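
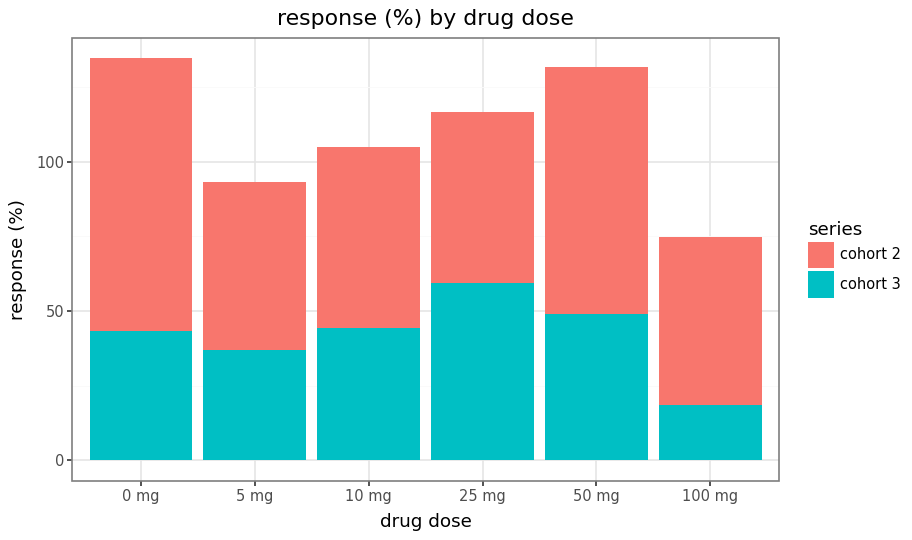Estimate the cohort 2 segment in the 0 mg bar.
≈ 100

cohort 2 top ≈ 140, bottom ≈ 40; segment ≈ 100.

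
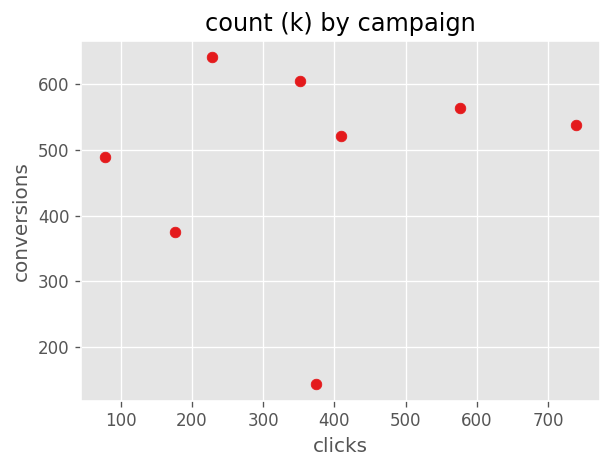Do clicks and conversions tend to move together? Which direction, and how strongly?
Points are roughly uncorrelated; weak (|r| ≈ 0.1).

no clear correlation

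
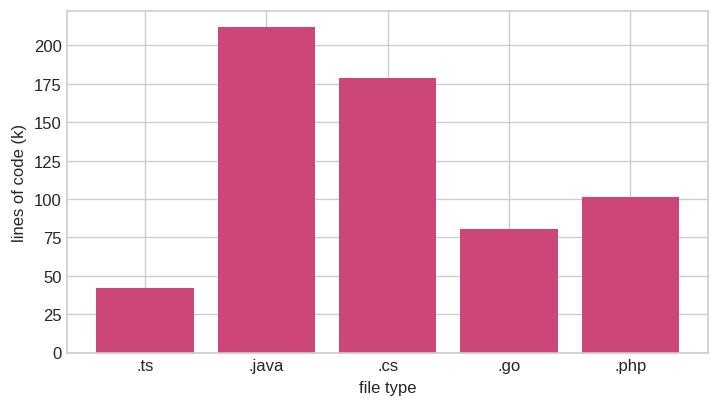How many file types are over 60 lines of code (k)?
Above 60: .java, .cs, .go, .php.

4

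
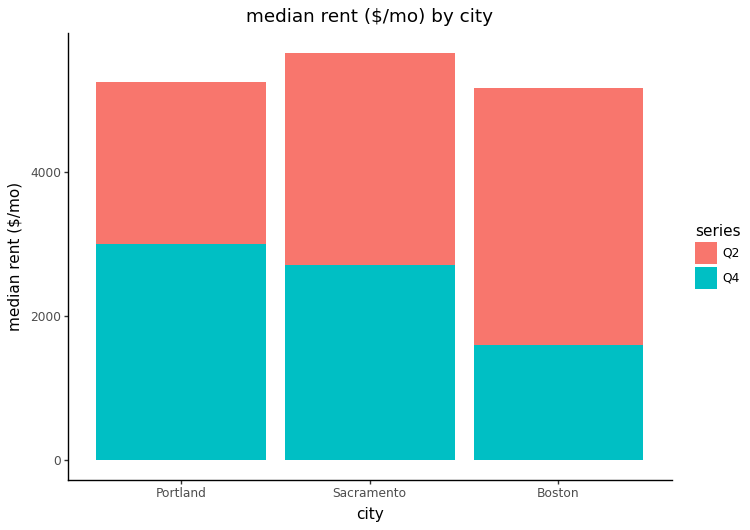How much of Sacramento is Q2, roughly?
≈ 3000

Q2 top ≈ 5500, bottom ≈ 2500; segment ≈ 3000.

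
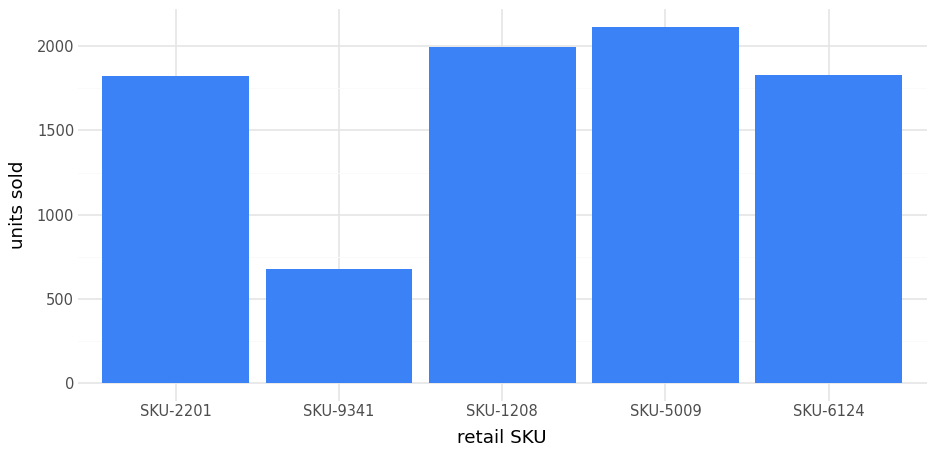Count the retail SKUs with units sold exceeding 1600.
Above 1600: SKU-2201, SKU-1208, SKU-5009, SKU-6124.

4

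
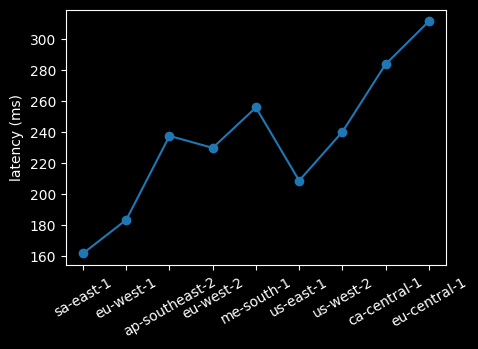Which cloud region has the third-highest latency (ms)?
me-south-1

Top 4: eu-central-1 ≈ 320, ca-central-1 ≈ 280, me-south-1 ≈ 260, us-west-2 ≈ 240.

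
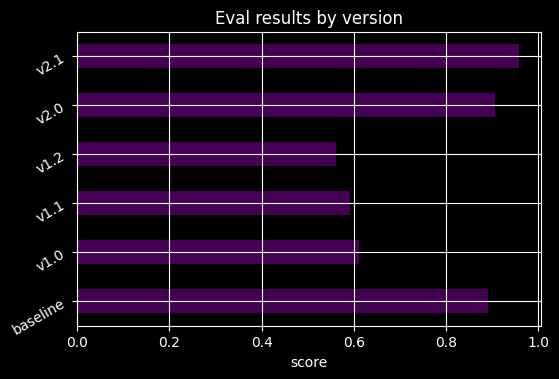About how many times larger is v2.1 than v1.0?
≈ 1.67×

v2.1 ≈ 1.0, v1.0 ≈ 0.6; 1.0/0.6 ≈ 1.67.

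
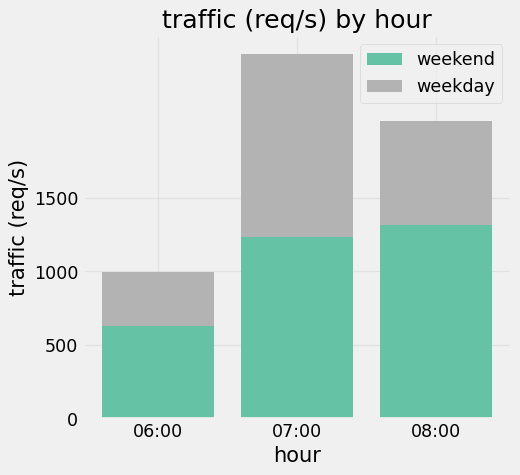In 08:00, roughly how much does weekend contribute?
weekend top ≈ 1500, bottom ≈ 0; segment ≈ 1500.

≈ 1500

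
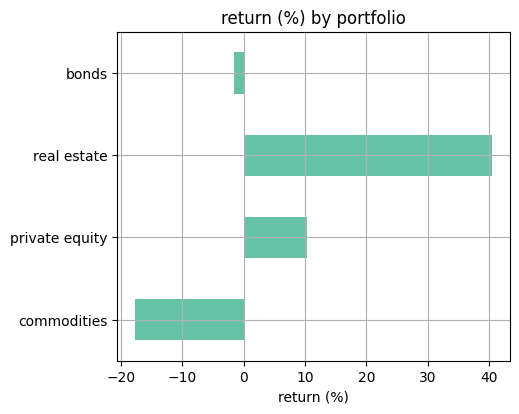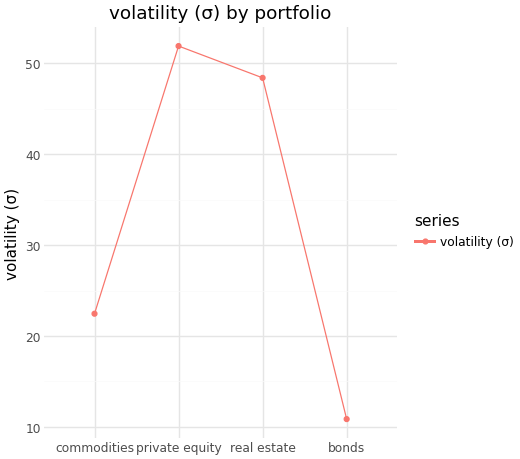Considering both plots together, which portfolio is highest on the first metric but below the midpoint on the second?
Chart 2 median volatility (σ) ≈ 35; below-median portfolios: commodities, bonds. Among those, bonds has the highest return (%) (≈ 0).

bonds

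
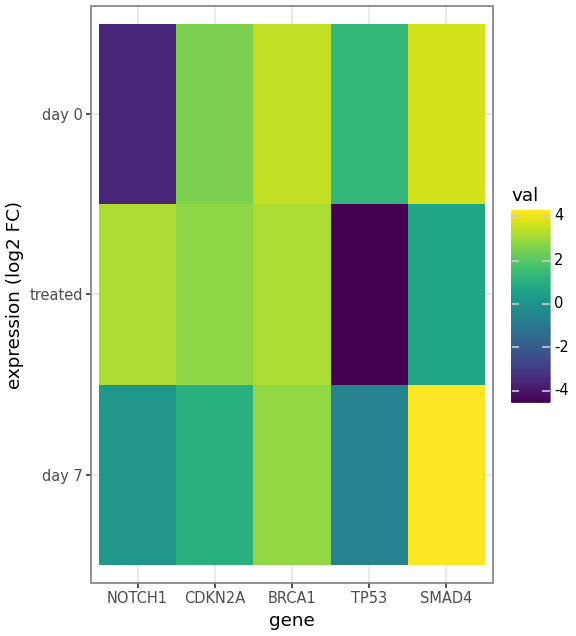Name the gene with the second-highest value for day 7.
BRCA1

Top 3 for day 7: SMAD4 ≈ 4, BRCA1 ≈ 3, CDKN2A ≈ 1.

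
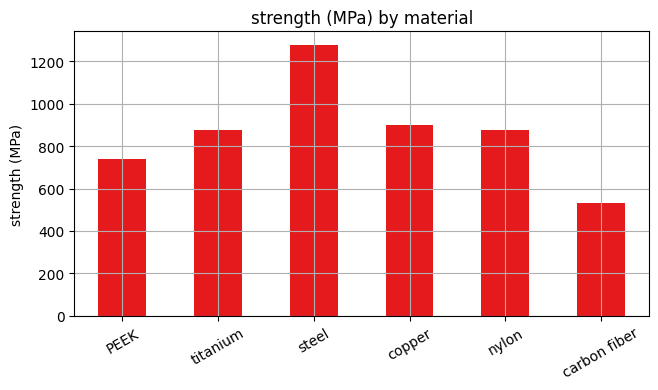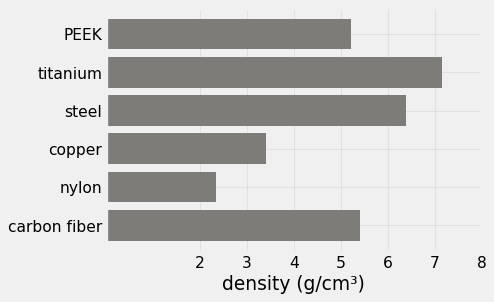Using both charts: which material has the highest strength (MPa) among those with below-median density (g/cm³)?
Chart 2 median density (g/cm³) ≈ 5; below-median materials: PEEK, copper, nylon. Among those, copper has the highest strength (MPa) (≈ 1000).

copper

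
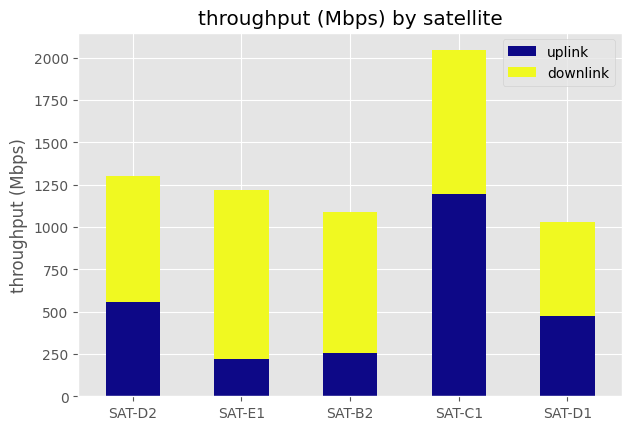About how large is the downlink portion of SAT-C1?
downlink top ≈ 2000, bottom ≈ 1200; segment ≈ 800.

≈ 800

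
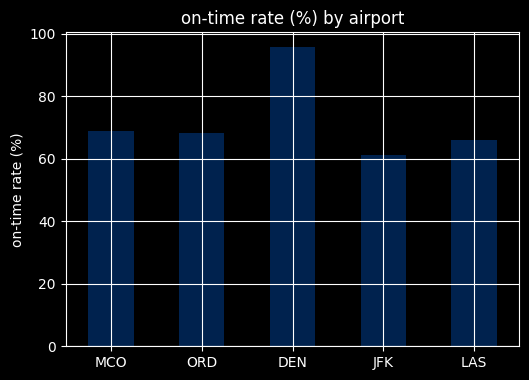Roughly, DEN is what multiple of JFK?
≈ 1.67×

DEN ≈ 100, JFK ≈ 60; 100/60 ≈ 1.67.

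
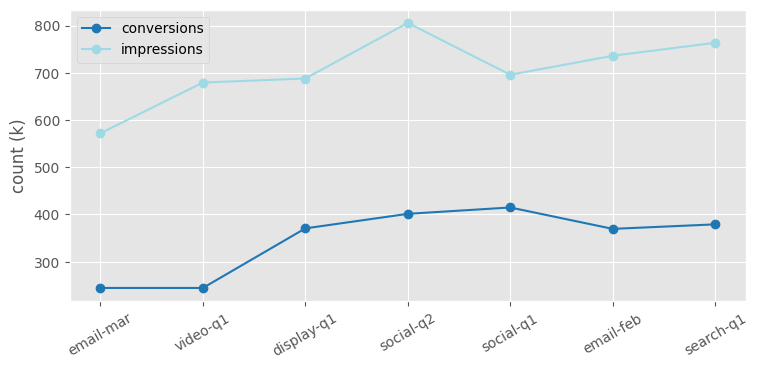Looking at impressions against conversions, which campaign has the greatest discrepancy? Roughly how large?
video-q1, ≈ 450 k

video-q1: impressions ≈ 700, conversions ≈ 250 → gap ≈ 450. Next-largest (social-q2) is only ≈ 400.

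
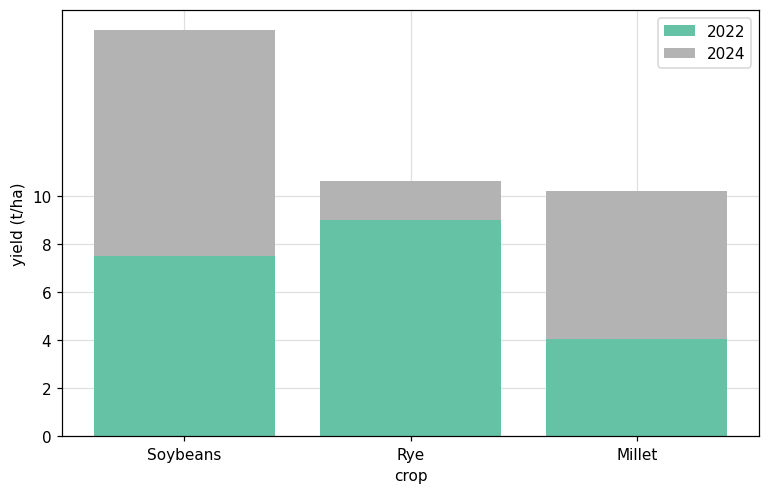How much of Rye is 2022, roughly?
2022 top ≈ 8, bottom ≈ 0; segment ≈ 8.

≈ 8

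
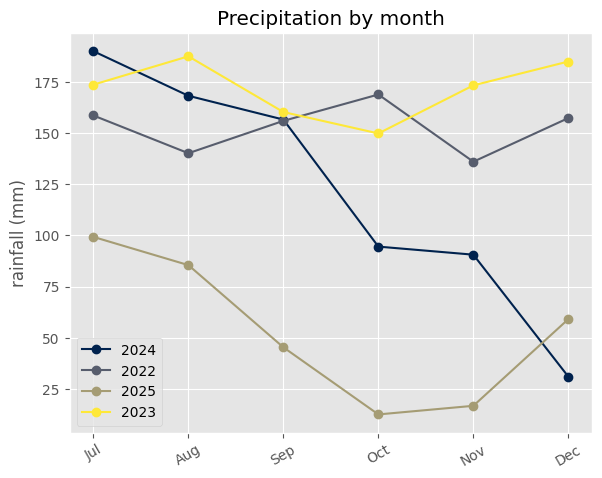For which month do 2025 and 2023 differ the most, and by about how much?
Nov: 2025 ≈ 20, 2023 ≈ 180 → gap ≈ 160. Next-largest (Oct) is only ≈ 120.

Nov, ≈ 160 mm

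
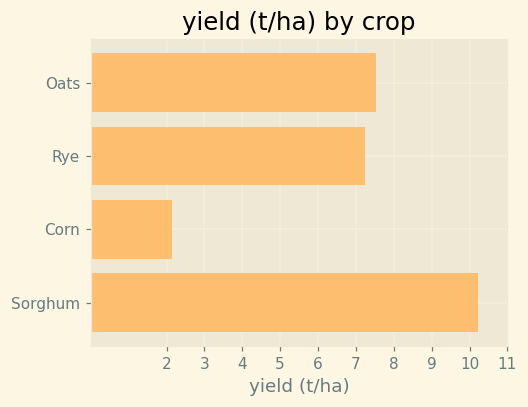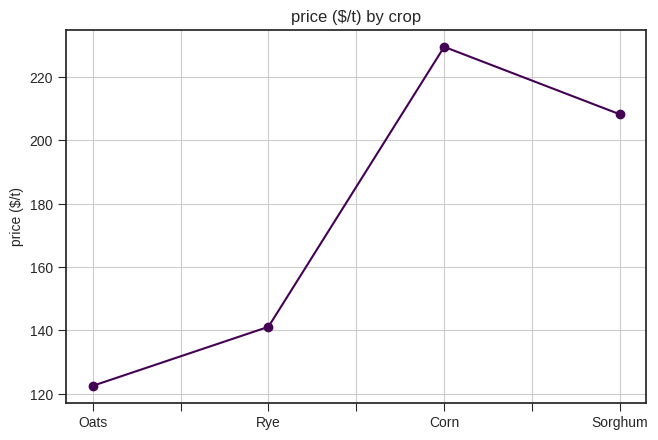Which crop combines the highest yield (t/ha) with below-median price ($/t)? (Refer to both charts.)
Chart 2 median price ($/t) ≈ 175; below-median crops: Oats, Rye. Among those, Oats has the highest yield (t/ha) (≈ 8).

Oats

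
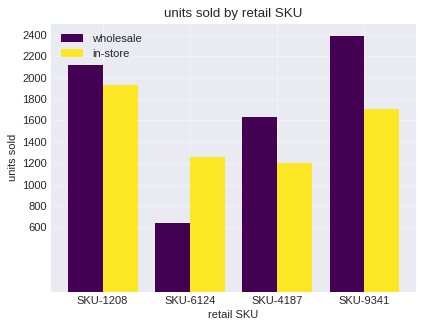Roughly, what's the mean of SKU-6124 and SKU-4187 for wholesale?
≈ 1100

(600 + 1600) / 2 ≈ 1100.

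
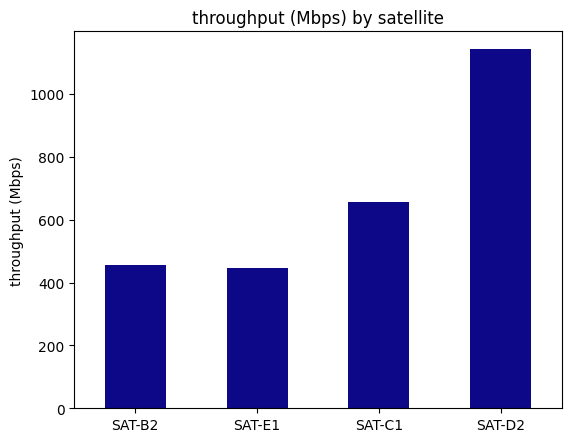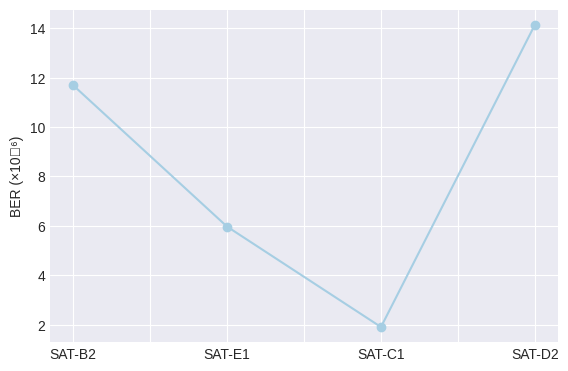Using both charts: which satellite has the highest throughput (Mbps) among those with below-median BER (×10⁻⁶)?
Chart 2 median BER (×10⁻⁶) ≈ 8; below-median satellites: SAT-E1, SAT-C1. Among those, SAT-C1 has the highest throughput (Mbps) (≈ 600).

SAT-C1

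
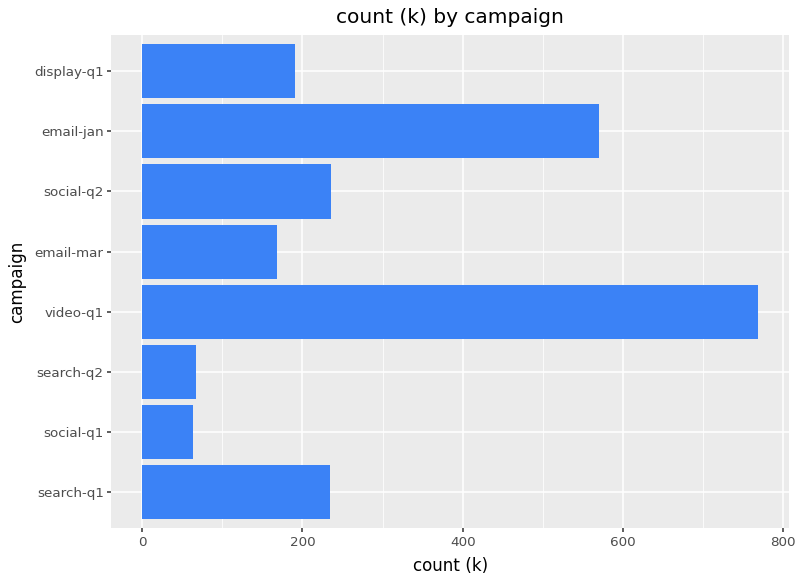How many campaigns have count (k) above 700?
1

Above 700: video-q1.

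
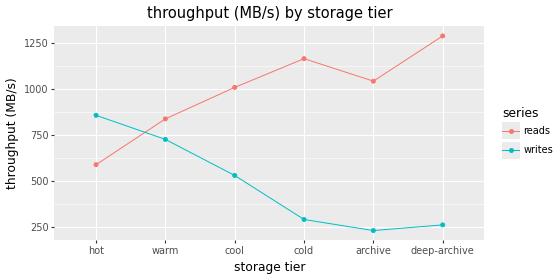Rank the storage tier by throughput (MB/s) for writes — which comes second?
warm

Top 3 for writes: hot ≈ 900, warm ≈ 700, cool ≈ 500.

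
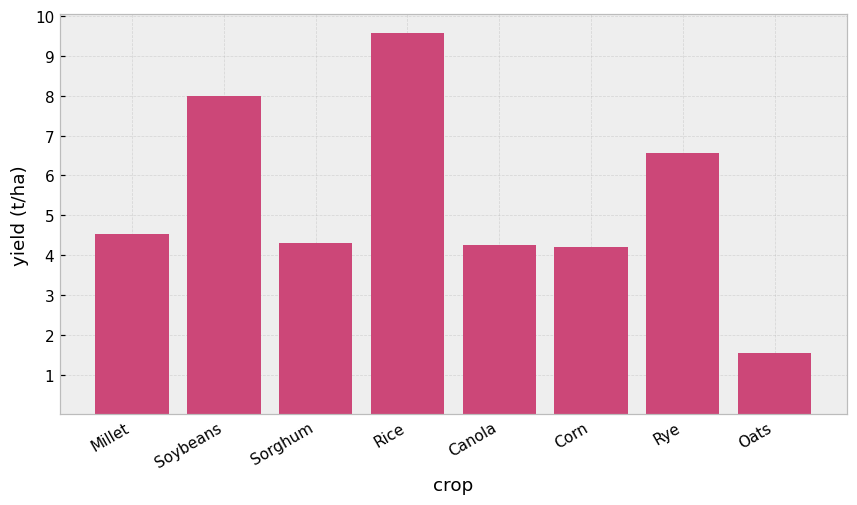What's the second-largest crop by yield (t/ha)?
Soybeans

Top 3: Rice ≈ 10, Soybeans ≈ 8, Rye ≈ 7.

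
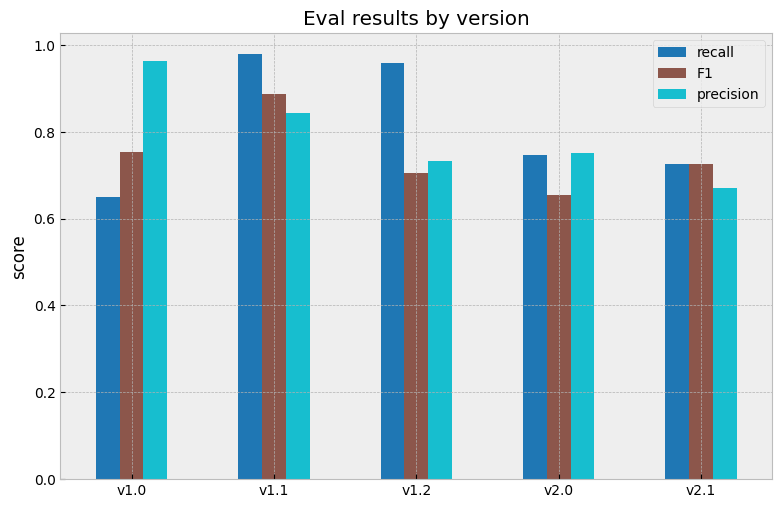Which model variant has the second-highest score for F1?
v1.0

Top 3 for F1: v1.1 ≈ 0.9, v1.0 ≈ 0.8, v2.1 ≈ 0.7.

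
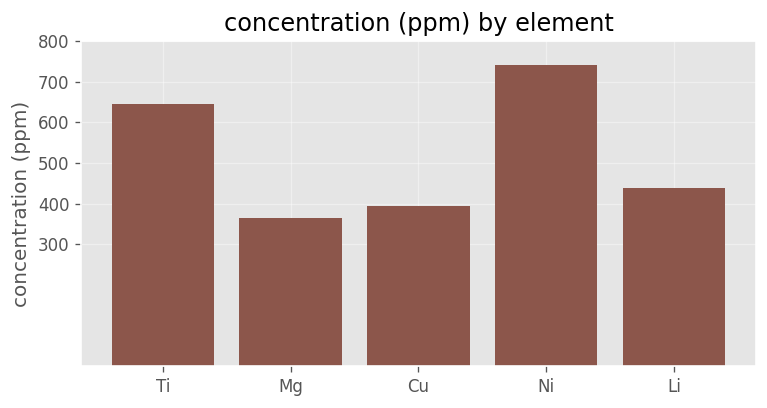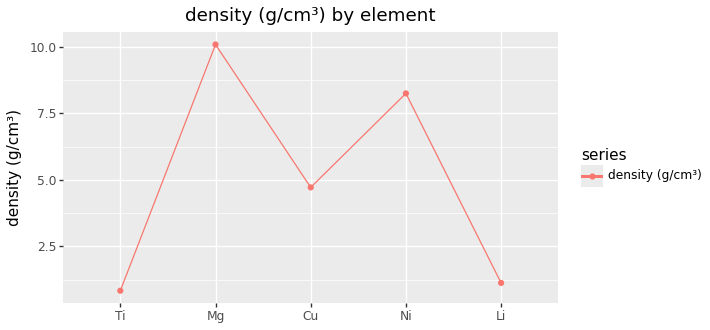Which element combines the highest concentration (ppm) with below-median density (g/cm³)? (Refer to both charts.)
Chart 2 median density (g/cm³) ≈ 5; below-median elements: Ti, Li. Among those, Ti has the highest concentration (ppm) (≈ 600).

Ti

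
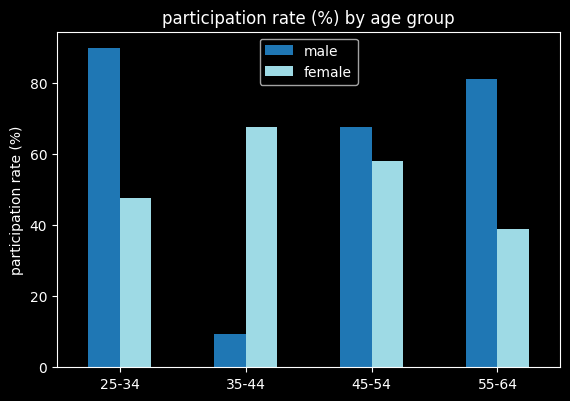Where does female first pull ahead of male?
25-34: female ≈ 50 vs male ≈ 90 (not yet); 35-44: female ≈ 70 vs male ≈ 10 (first crossover).

35-44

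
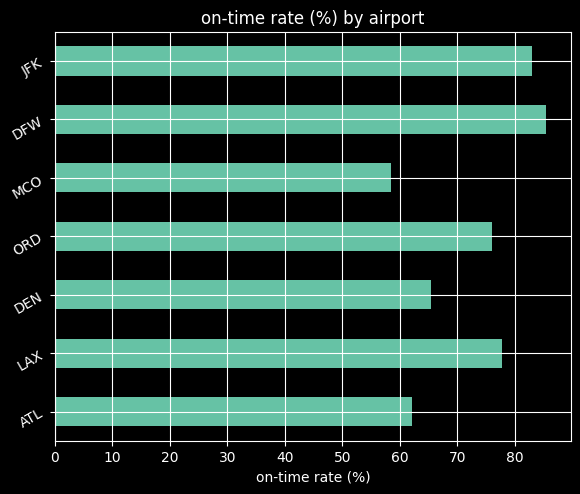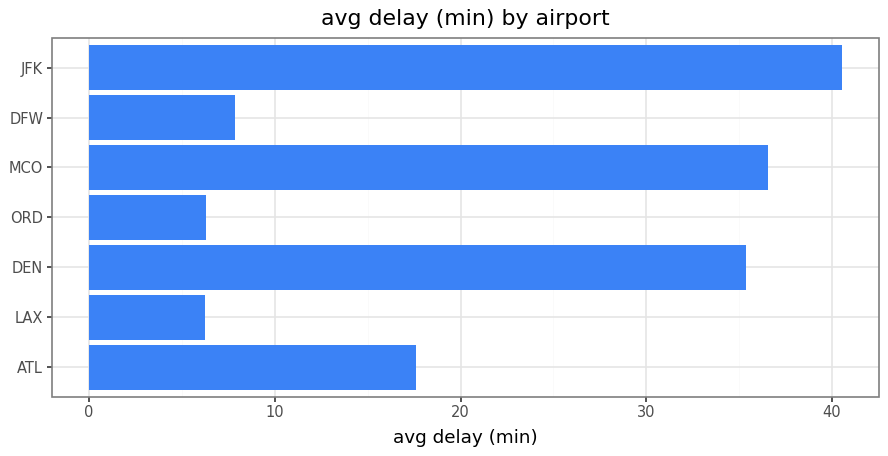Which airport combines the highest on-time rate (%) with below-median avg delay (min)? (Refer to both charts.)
Chart 2 median avg delay (min) ≈ 20; below-median airports: LAX, ORD, DFW. Among those, DFW has the highest on-time rate (%) (≈ 90).

DFW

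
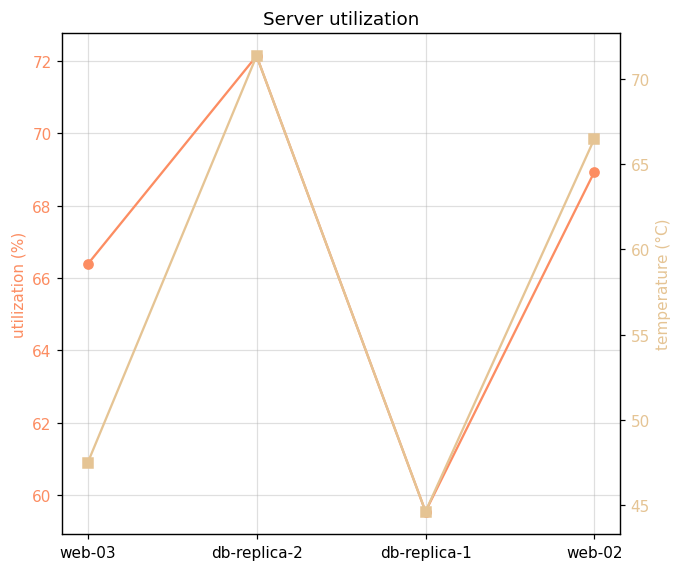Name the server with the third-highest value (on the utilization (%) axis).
web-03

Top 4 (on the utilization (%) axis): db-replica-2 ≈ 72, web-02 ≈ 68, web-03 ≈ 66, db-replica-1 ≈ 60.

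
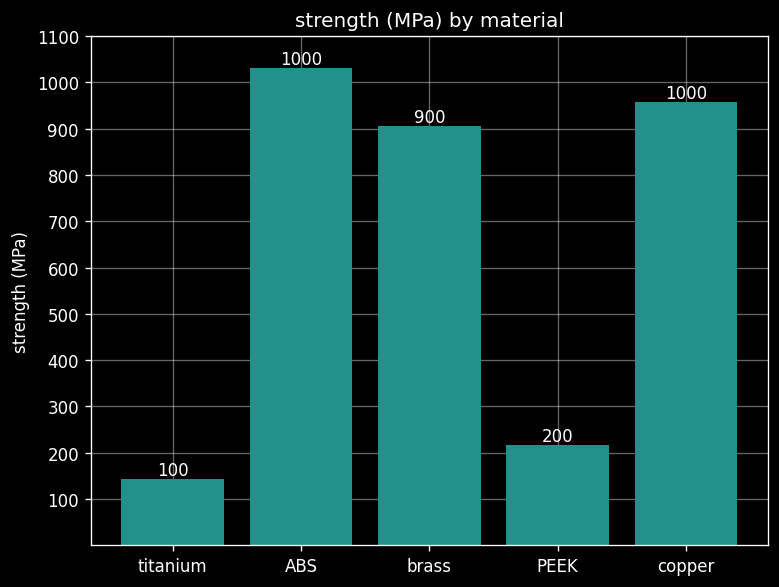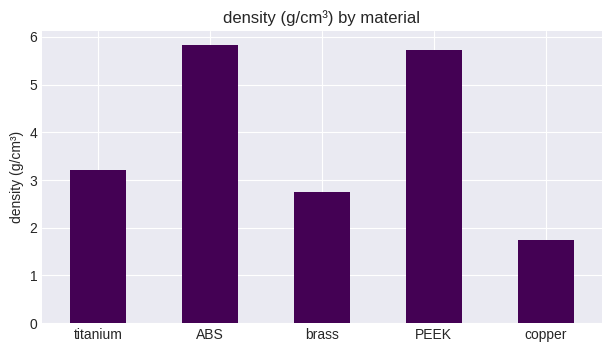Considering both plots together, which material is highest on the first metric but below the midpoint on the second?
Chart 2 median density (g/cm³) ≈ 3; below-median materials: brass, copper. Among those, copper has the highest strength (MPa) (≈ 1000).

copper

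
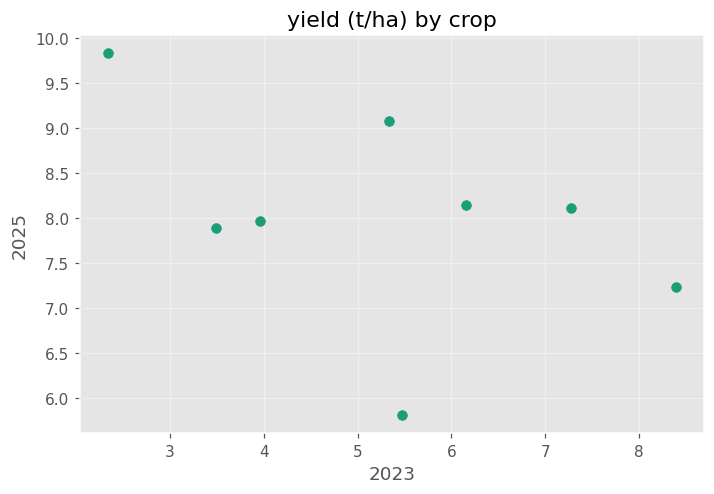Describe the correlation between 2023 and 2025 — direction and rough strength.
Points are negatively correlated; moderate (|r| ≈ 0.5).

negative, moderate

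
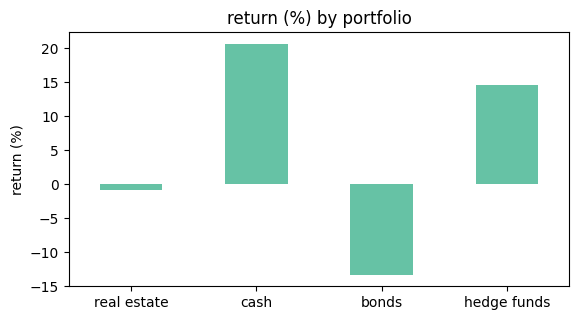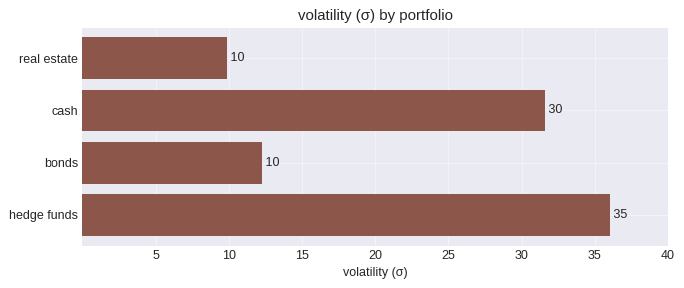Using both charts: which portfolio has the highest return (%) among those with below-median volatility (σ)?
Chart 2 median volatility (σ) ≈ 20; below-median portfolios: real estate, bonds. Among those, real estate has the highest return (%) (≈ 0).

real estate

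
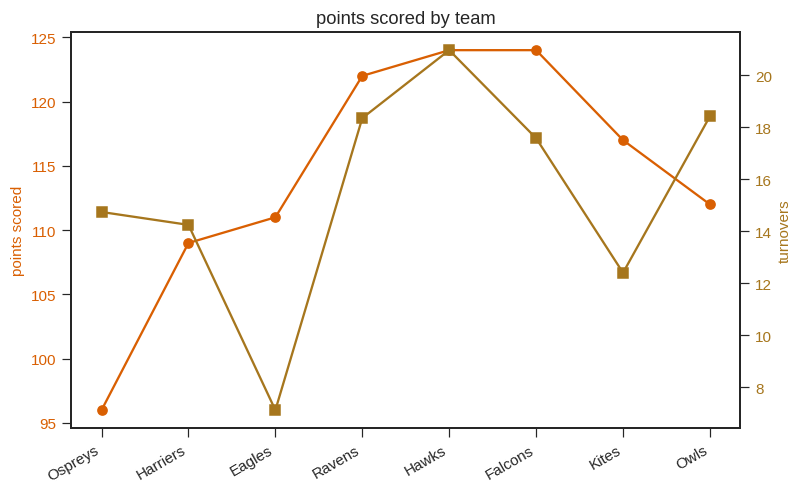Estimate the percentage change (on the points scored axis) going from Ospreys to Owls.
Ospreys ≈ 95, Owls ≈ 110; (110 − 95) / 95 ≈ +15.8%.

≈ +15.8%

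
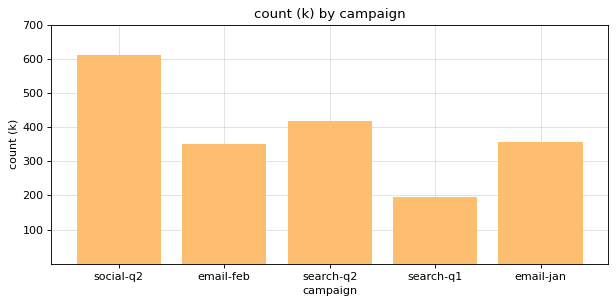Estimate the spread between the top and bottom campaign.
≈ 400

Max social-q2 ≈ 600, min search-q1 ≈ 200; range ≈ 400.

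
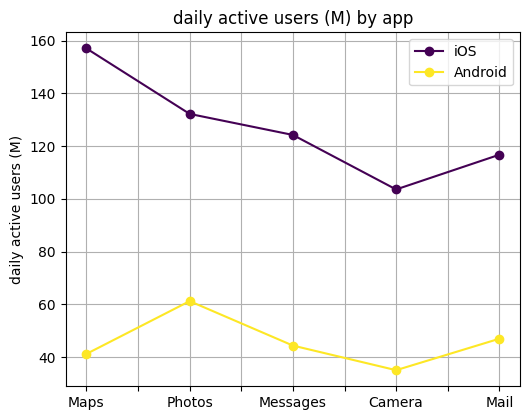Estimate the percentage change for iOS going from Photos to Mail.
≈ -14.3%

Photos ≈ 140, Mail ≈ 120; (120 − 140) / 140 ≈ -14.3%.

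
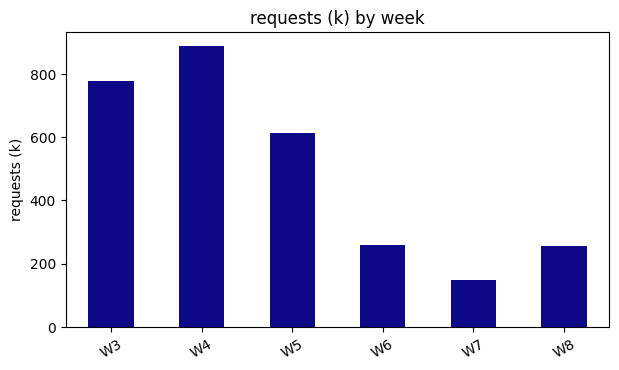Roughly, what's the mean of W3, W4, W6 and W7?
(800 + 900 + 300 + 100) / 4 ≈ 525.

≈ 525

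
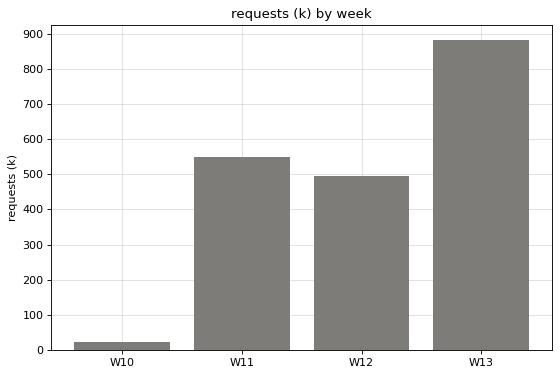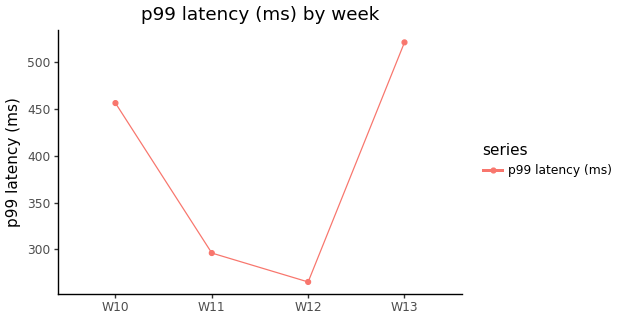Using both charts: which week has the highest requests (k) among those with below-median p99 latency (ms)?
Chart 2 median p99 latency (ms) ≈ 400; below-median weeks: W11, W12. Among those, W11 has the highest requests (k) (≈ 600).

W11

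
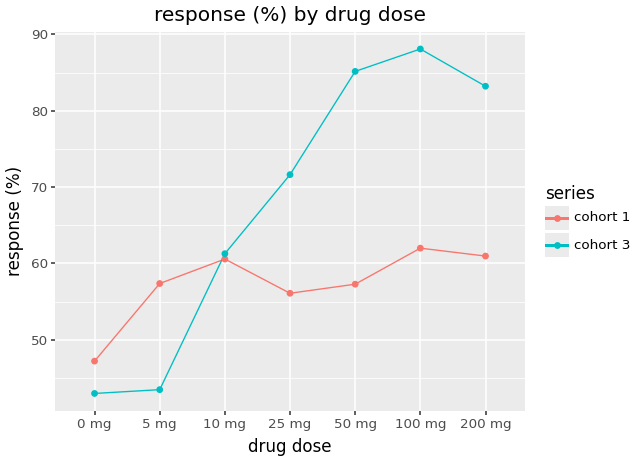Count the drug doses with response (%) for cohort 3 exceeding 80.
3

Above 80: 50 mg, 100 mg, 200 mg.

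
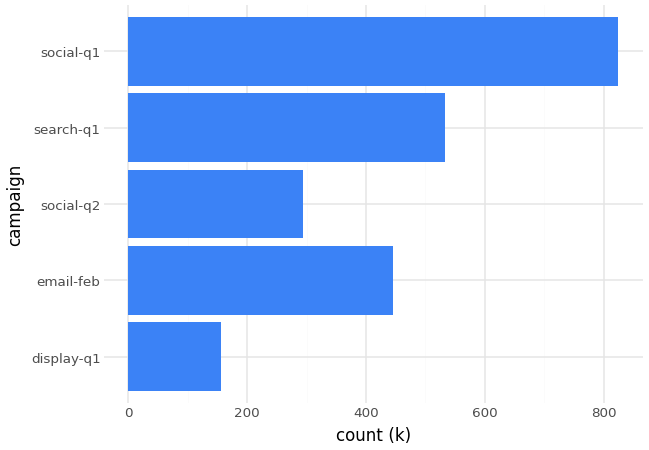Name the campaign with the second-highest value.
search-q1

Top 3: social-q1 ≈ 800, search-q1 ≈ 500, email-feb ≈ 400.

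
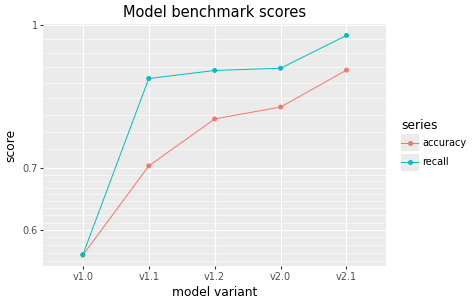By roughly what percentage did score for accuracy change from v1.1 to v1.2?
≈ +14.3%

v1.1 ≈ 0.70, v1.2 ≈ 0.80; (0.80 − 0.70) / 0.70 ≈ +14.3%.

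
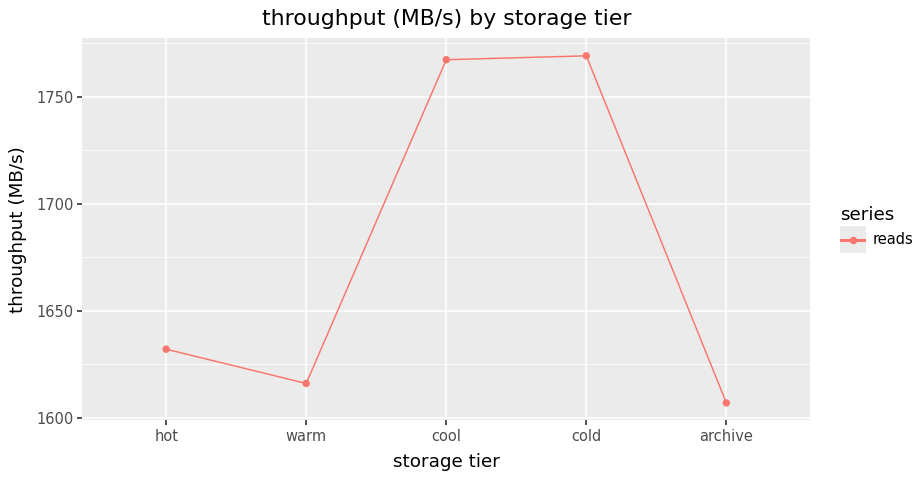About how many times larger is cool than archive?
cool ≈ 1760, archive ≈ 1600; 1760/1600 ≈ 1.1.

≈ 1.1×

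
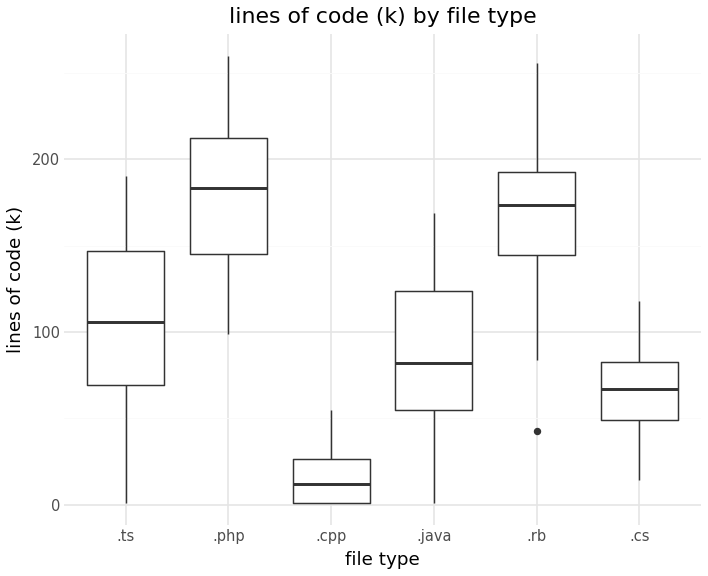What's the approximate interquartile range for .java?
≈ 60

Q3 ≈ 120, Q1 ≈ 60; IQR ≈ 60.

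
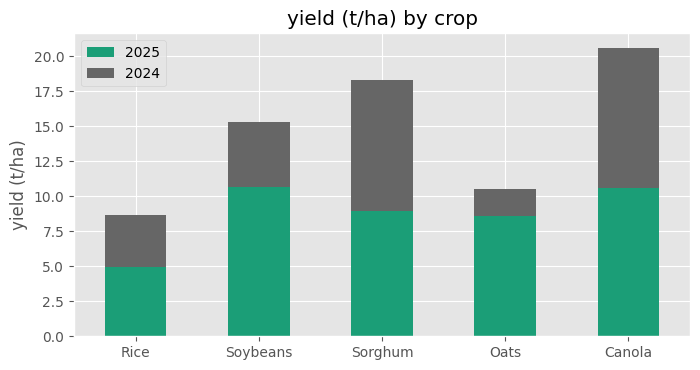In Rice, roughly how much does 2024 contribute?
≈ 4

2024 top ≈ 8, bottom ≈ 4; segment ≈ 4.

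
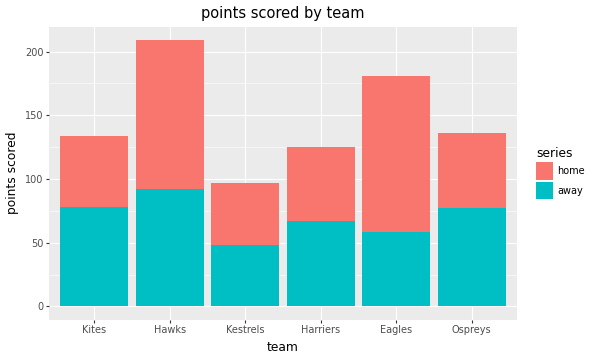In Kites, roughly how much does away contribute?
away top ≈ 80, bottom ≈ 0; segment ≈ 80.

≈ 80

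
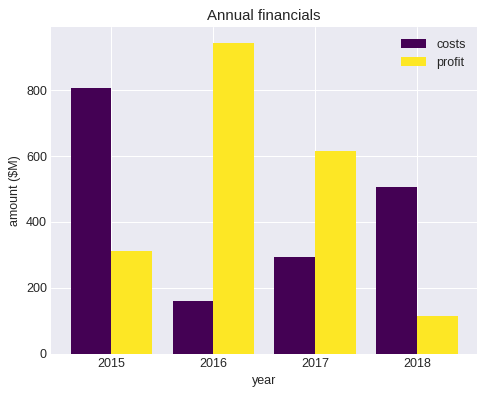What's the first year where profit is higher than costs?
2015: profit ≈ 300 vs costs ≈ 800 (not yet); 2016: profit ≈ 900 vs costs ≈ 200 (first crossover).

2016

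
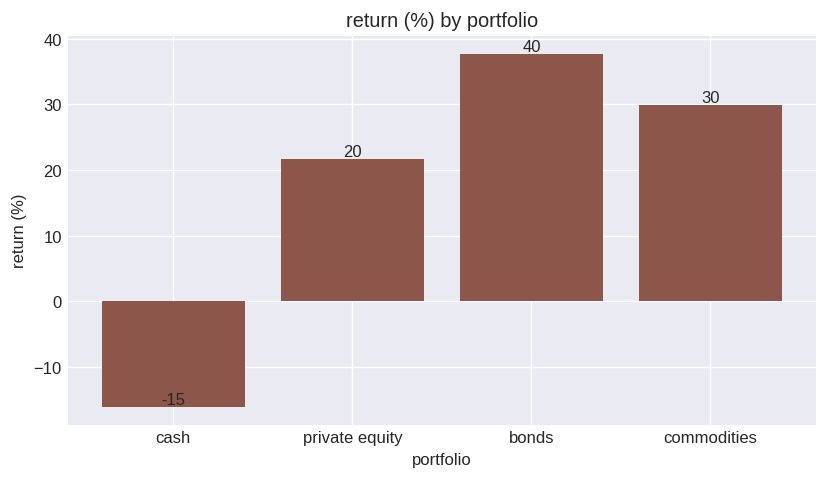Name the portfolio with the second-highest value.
Top 3: bonds ≈ 40, commodities ≈ 30, private equity ≈ 20.

commodities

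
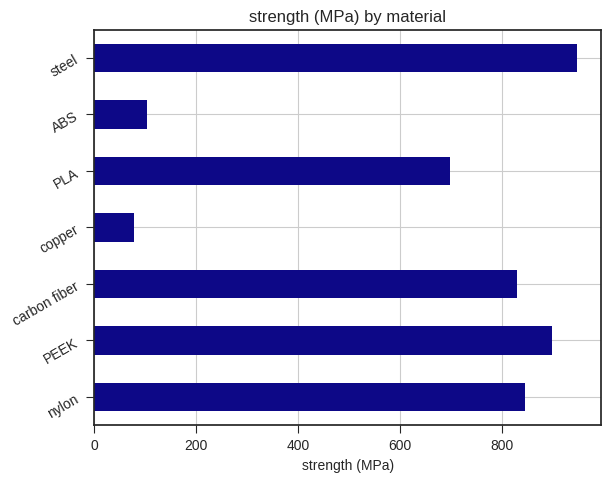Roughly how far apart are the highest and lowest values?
Max steel ≈ 900, min copper ≈ 100; range ≈ 800.

≈ 800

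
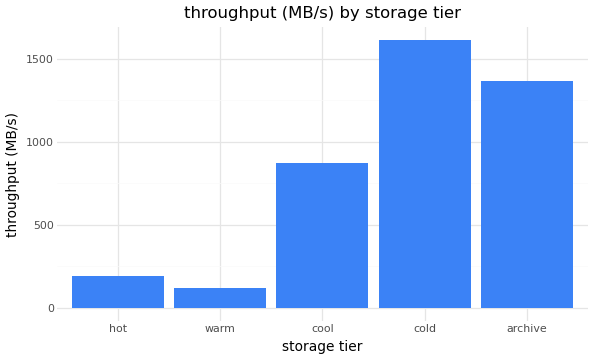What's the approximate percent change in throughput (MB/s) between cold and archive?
≈ -12.5%

cold ≈ 1600, archive ≈ 1400; (1400 − 1600) / 1600 ≈ -12.5%.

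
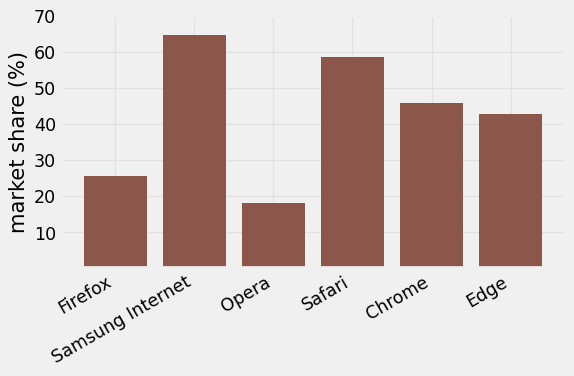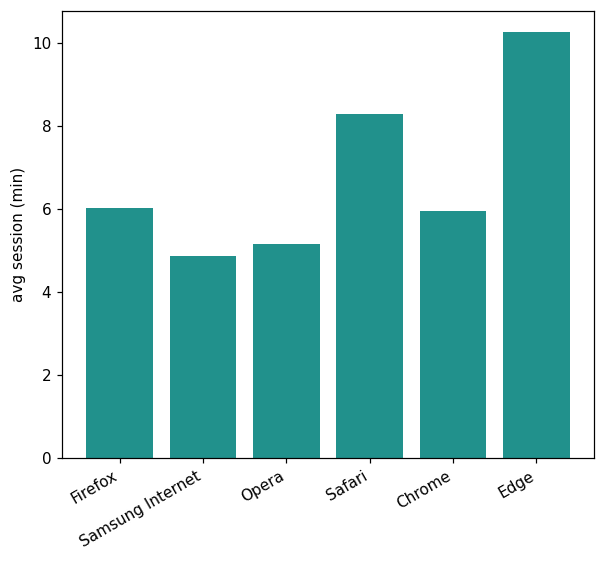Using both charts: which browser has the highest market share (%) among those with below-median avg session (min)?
Chart 2 median avg session (min) ≈ 6; below-median browsers: Samsung Internet, Opera, Chrome. Among those, Samsung Internet has the highest market share (%) (≈ 60).

Samsung Internet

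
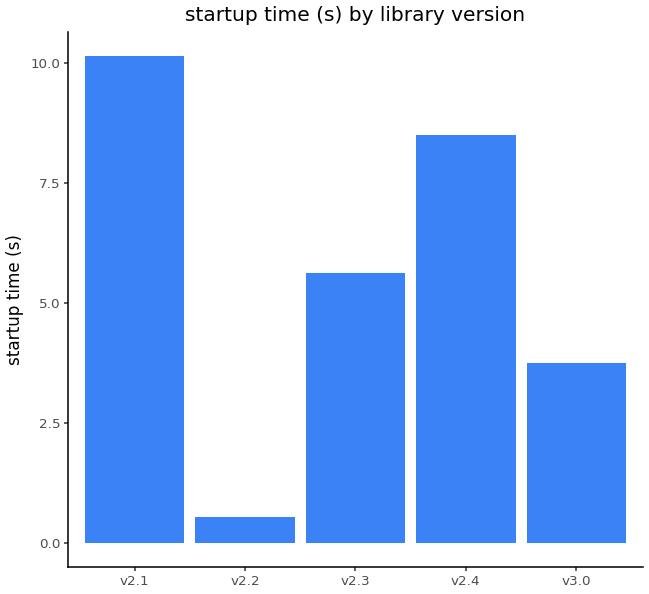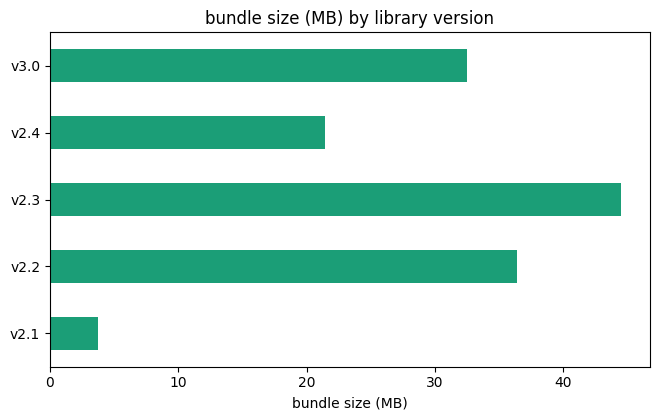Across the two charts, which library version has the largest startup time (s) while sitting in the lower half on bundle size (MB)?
Chart 2 median bundle size (MB) ≈ 30; below-median library versions: v2.1, v2.4. Among those, v2.1 has the highest startup time (s) (≈ 10).

v2.1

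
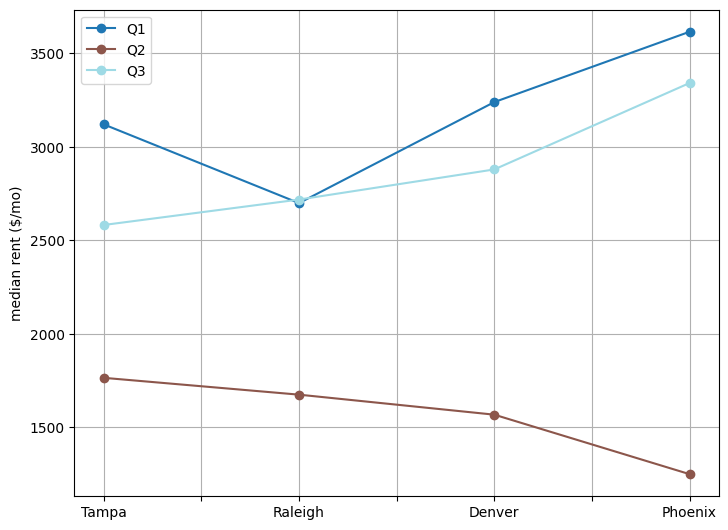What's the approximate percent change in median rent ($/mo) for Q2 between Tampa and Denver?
≈ -11.1%

Tampa ≈ 1800, Denver ≈ 1600; (1600 − 1800) / 1800 ≈ -11.1%.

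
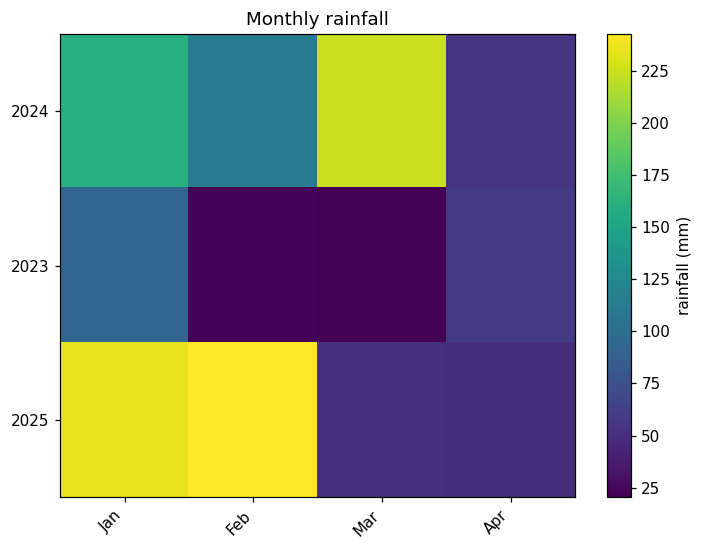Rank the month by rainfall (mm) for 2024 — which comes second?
Jan

Top 3 for 2024: Mar ≈ 220, Jan ≈ 160, Feb ≈ 120.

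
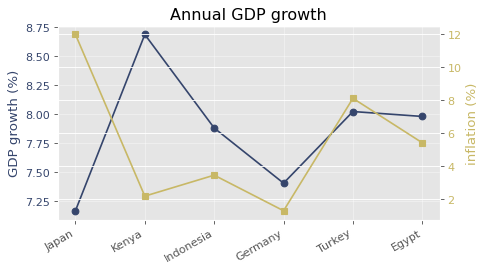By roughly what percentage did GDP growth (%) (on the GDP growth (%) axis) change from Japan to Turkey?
Japan ≈ 7.2, Turkey ≈ 8.0; (8.0 − 7.2) / 7.2 ≈ +11.1%.

≈ +11.1%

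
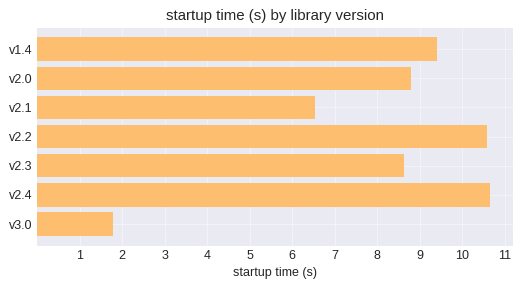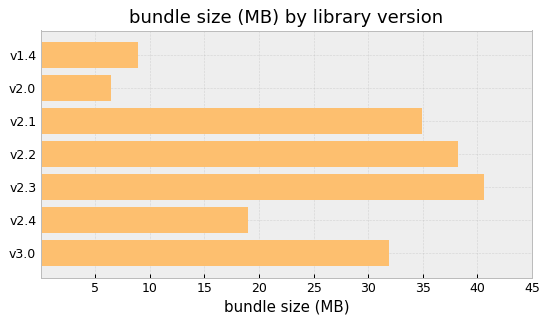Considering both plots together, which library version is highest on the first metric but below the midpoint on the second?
Chart 2 median bundle size (MB) ≈ 30; below-median library versions: v1.4, v2.0, v2.4. Among those, v2.4 has the highest startup time (s) (≈ 11).

v2.4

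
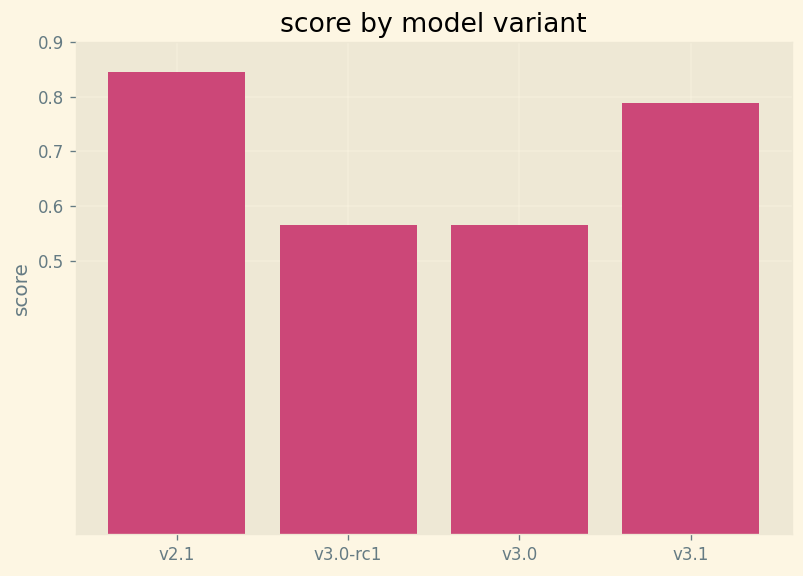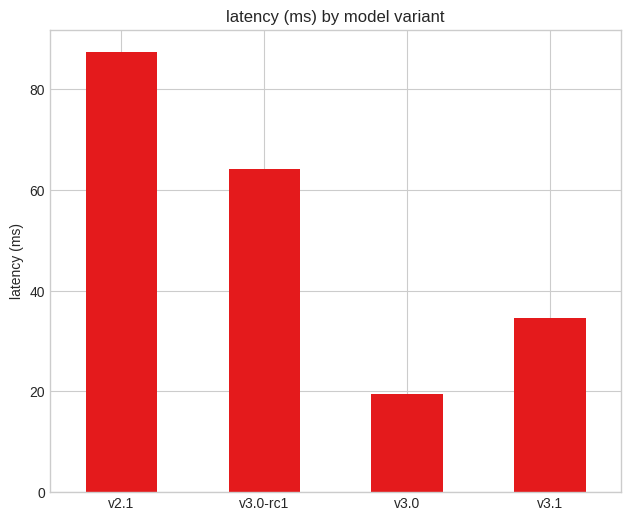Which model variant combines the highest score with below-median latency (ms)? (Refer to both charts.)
v3.1

Chart 2 median latency (ms) ≈ 50; below-median model variants: v3.0, v3.1. Among those, v3.1 has the highest score (≈ 0.8).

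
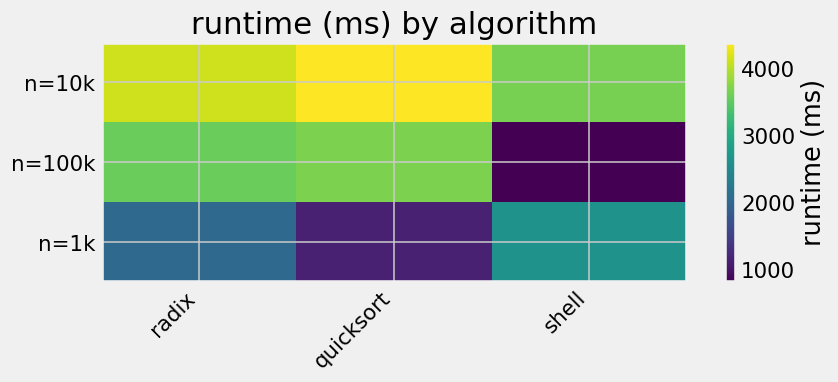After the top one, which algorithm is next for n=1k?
Top 3 for n=1k: shell ≈ 2500, radix ≈ 2000, quicksort ≈ 1000.

radix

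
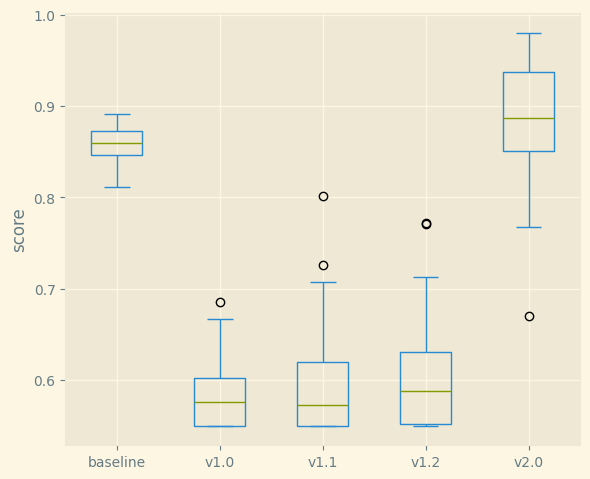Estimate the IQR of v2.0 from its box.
≈ 0.10

Q3 ≈ 0.95, Q1 ≈ 0.85; IQR ≈ 0.10.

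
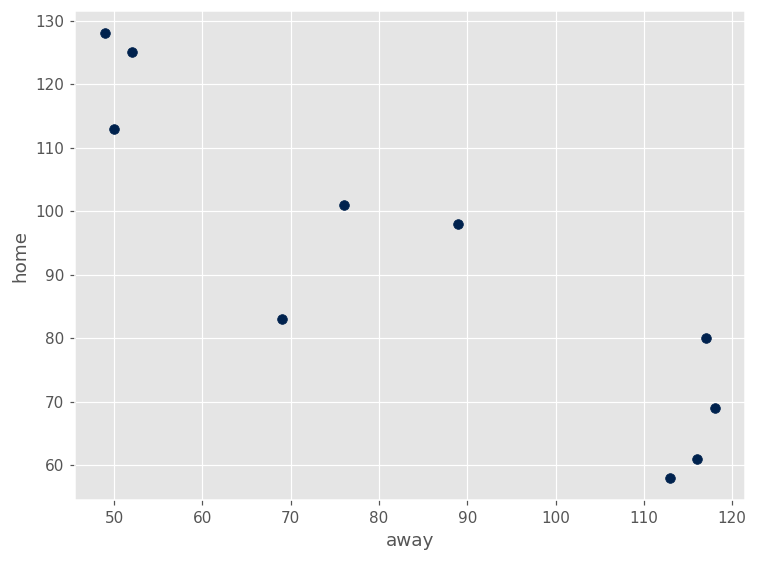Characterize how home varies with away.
Points are negatively correlated; strong (|r| ≈ 0.9).

negative, strong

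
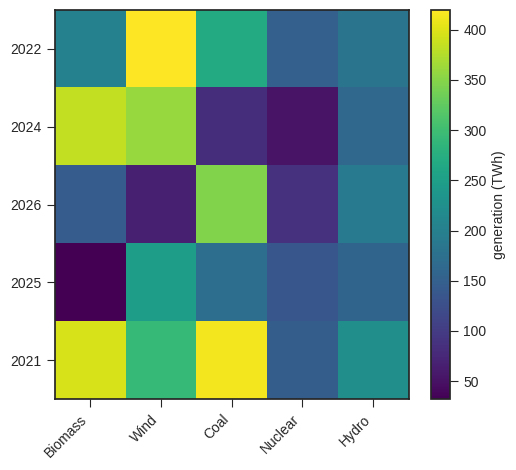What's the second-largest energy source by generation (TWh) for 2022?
Top 3 for 2022: Wind ≈ 400, Coal ≈ 250, Biomass ≈ 200.

Coal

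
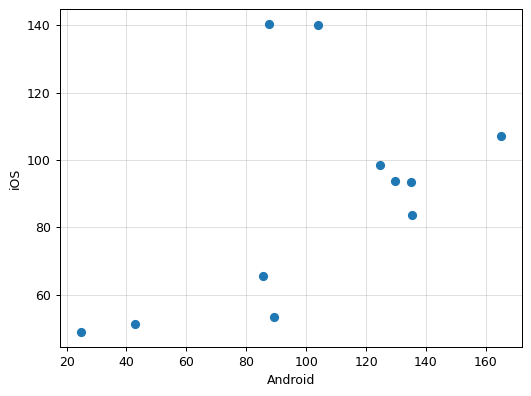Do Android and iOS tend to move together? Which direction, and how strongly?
Points are positively correlated; moderate (|r| ≈ 0.5).

positive, moderate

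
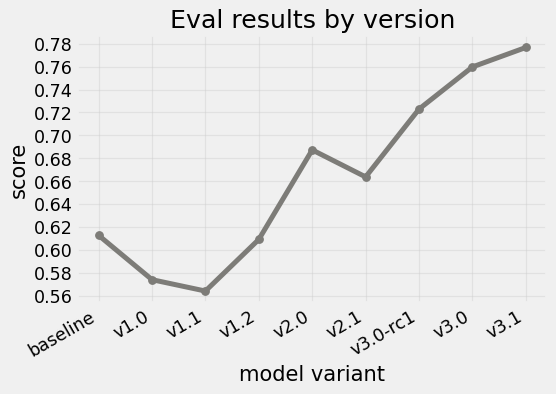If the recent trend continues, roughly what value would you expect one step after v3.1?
≈ 0.81

Last three: 0.72, 0.76, 0.78 → slope ≈ 0.03/step → next ≈ 0.81.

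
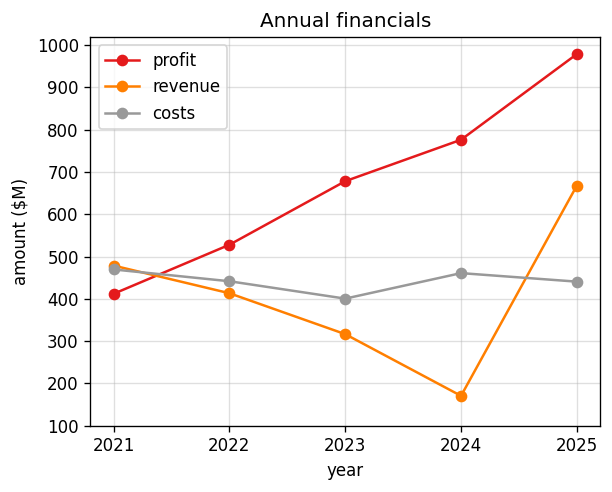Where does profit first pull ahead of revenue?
2022

2021: profit ≈ 400 vs revenue ≈ 500 (not yet); 2022: profit ≈ 500 vs revenue ≈ 400 (first crossover).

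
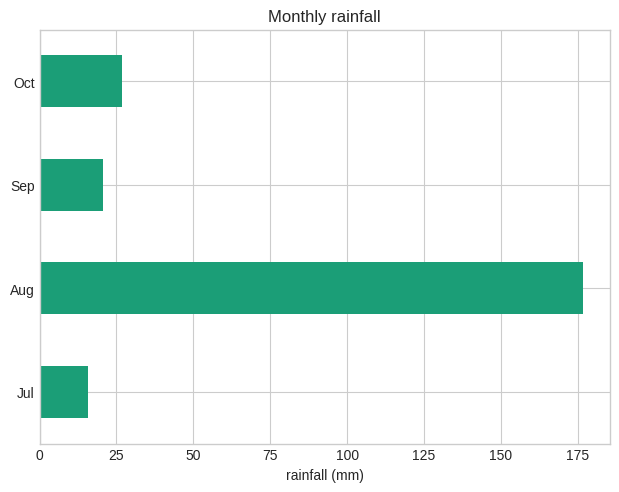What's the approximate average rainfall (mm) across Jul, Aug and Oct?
≈ 73

(20 + 180 + 20) / 3 ≈ 73.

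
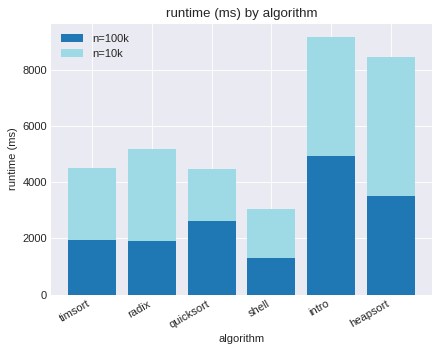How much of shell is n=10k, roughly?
≈ 2000

n=10k top ≈ 3000, bottom ≈ 1000; segment ≈ 2000.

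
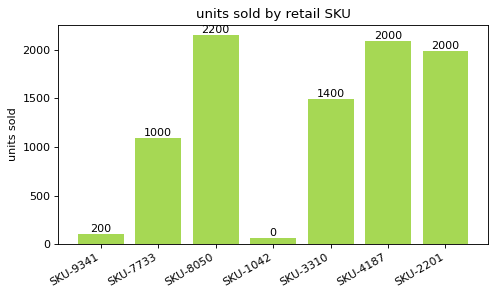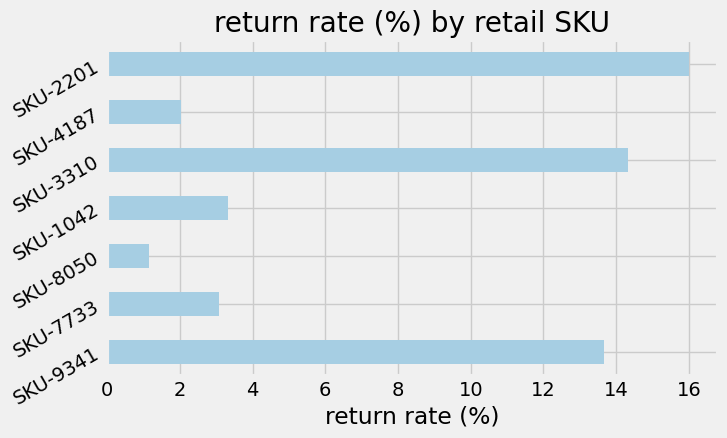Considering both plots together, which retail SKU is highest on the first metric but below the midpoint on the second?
SKU-8050

Chart 2 median return rate (%) ≈ 4; below-median retail SKUs: SKU-7733, SKU-8050, SKU-4187. Among those, SKU-8050 has the highest units sold (≈ 2200).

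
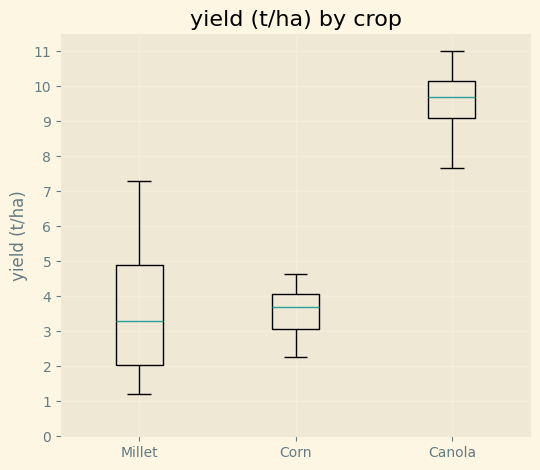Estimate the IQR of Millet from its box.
≈ 3

Q3 ≈ 5, Q1 ≈ 2; IQR ≈ 3.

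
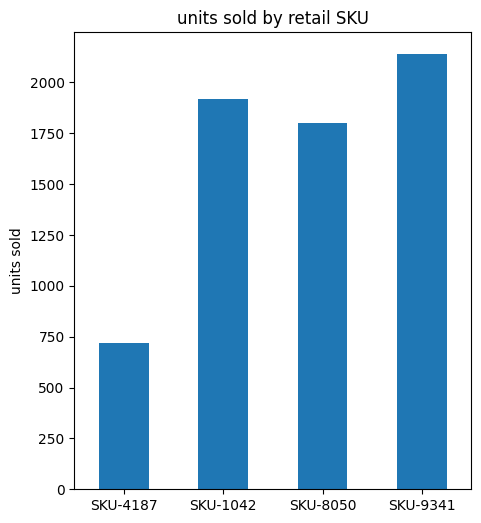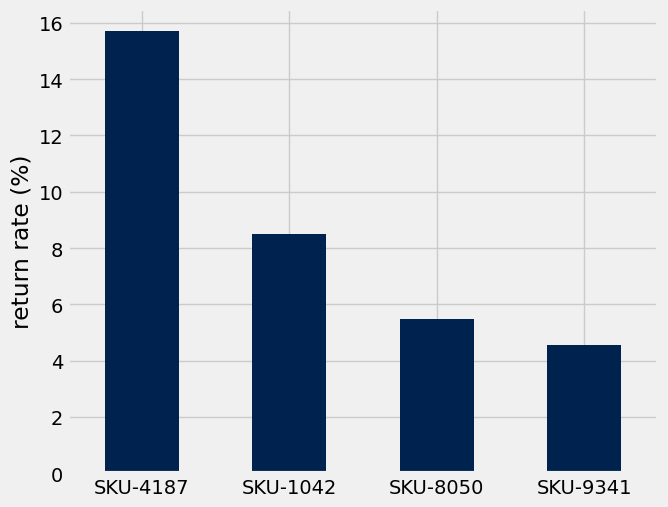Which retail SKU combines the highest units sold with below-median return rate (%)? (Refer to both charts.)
Chart 2 median return rate (%) ≈ 6; below-median retail SKUs: SKU-8050, SKU-9341. Among those, SKU-9341 has the highest units sold (≈ 2200).

SKU-9341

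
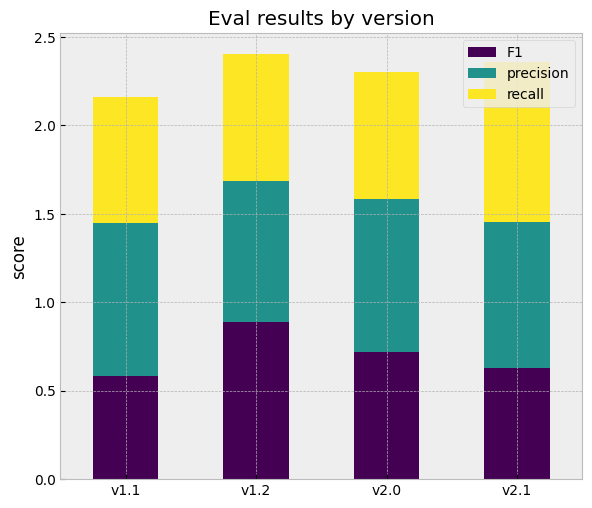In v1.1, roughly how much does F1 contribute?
F1 top ≈ 0.5, bottom ≈ 0.0; segment ≈ 0.5.

≈ 0.5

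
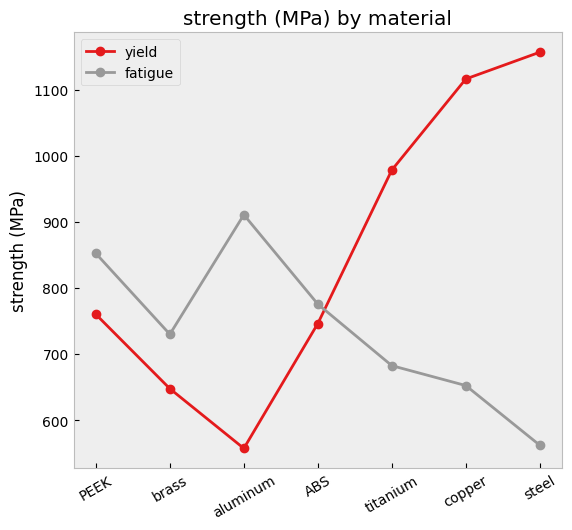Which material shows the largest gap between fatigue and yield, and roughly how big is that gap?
steel, ≈ 600 MPa

steel: fatigue ≈ 550, yield ≈ 1150 → gap ≈ 600. Next-largest (copper) is only ≈ 450.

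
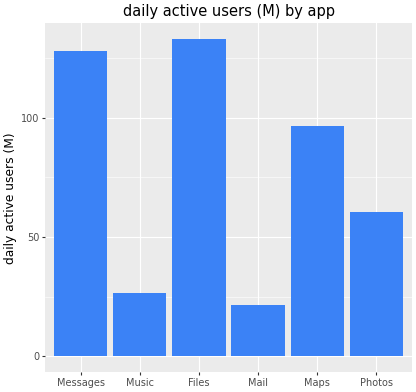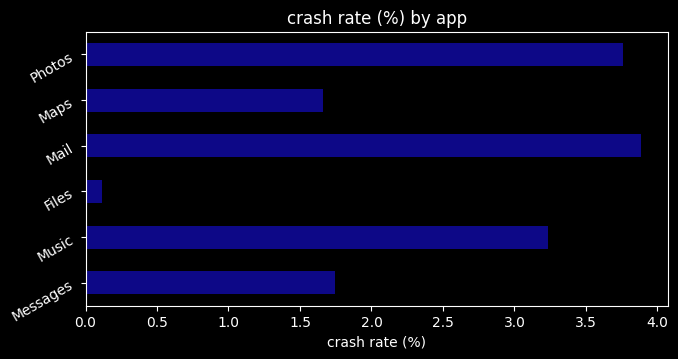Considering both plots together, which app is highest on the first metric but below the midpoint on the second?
Files

Chart 2 median crash rate (%) ≈ 2.5; below-median apps: Messages, Files, Maps. Among those, Files has the highest daily active users (M) (≈ 140).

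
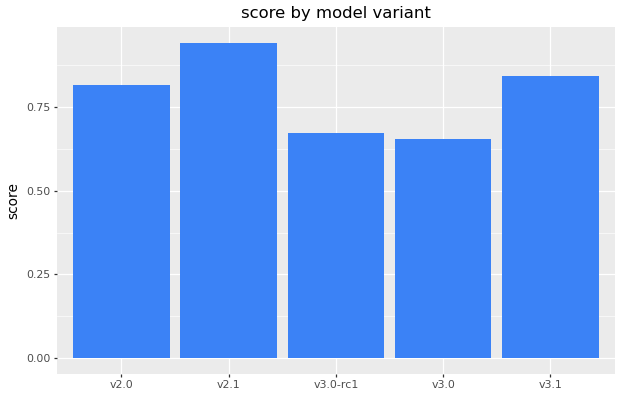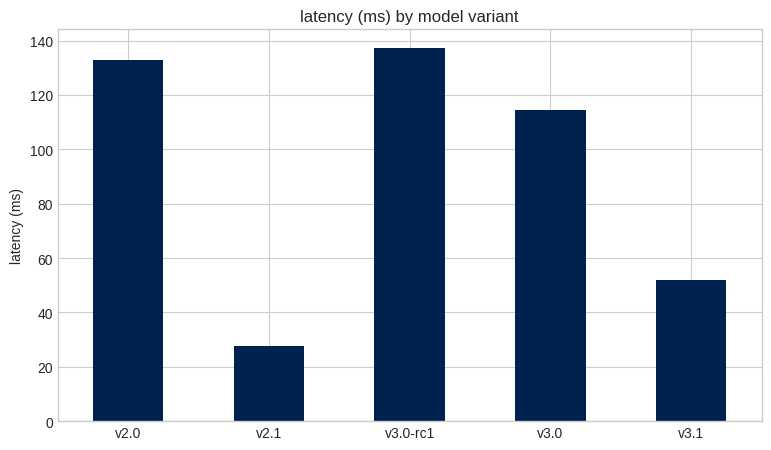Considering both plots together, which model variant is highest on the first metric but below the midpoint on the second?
Chart 2 median latency (ms) ≈ 120; below-median model variants: v2.1, v3.1. Among those, v2.1 has the highest score (≈ 0.9).

v2.1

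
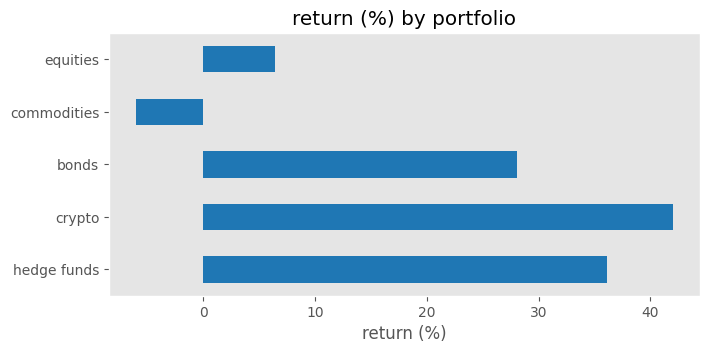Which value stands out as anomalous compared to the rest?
commodities

commodities ≈ -5; the rest sit between ≈ 5 and ≈ 40.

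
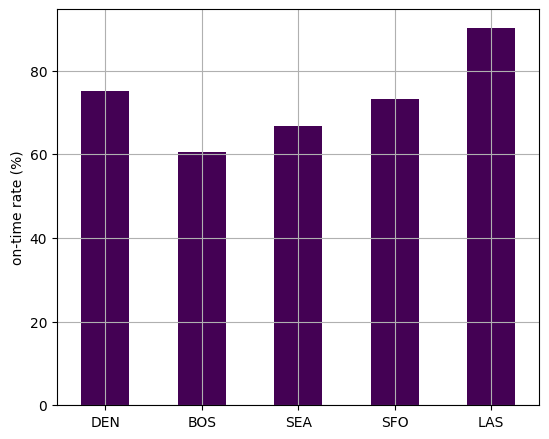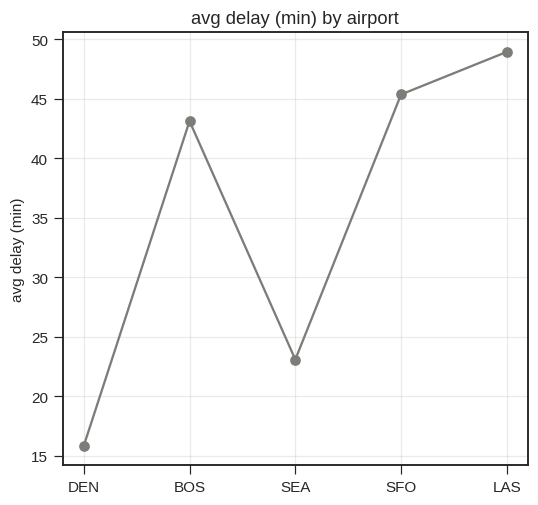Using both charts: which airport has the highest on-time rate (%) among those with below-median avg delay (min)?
DEN

Chart 2 median avg delay (min) ≈ 45; below-median airports: DEN, SEA. Among those, DEN has the highest on-time rate (%) (≈ 80).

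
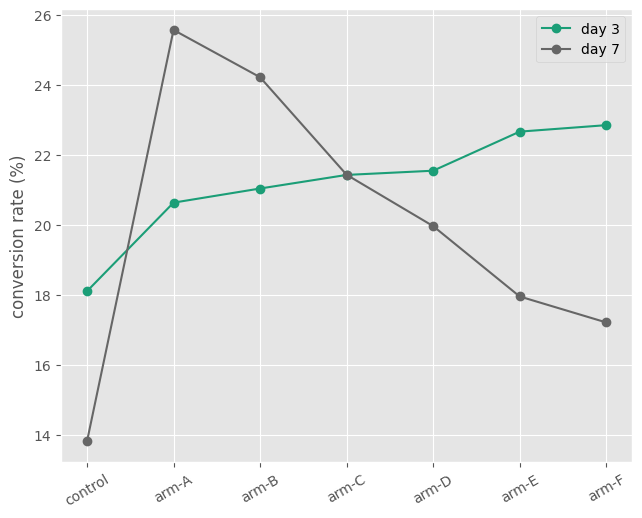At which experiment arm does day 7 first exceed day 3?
arm-A

control: day 7 ≈ 14 vs day 3 ≈ 18 (not yet); arm-A: day 7 ≈ 26 vs day 3 ≈ 21 (first crossover).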